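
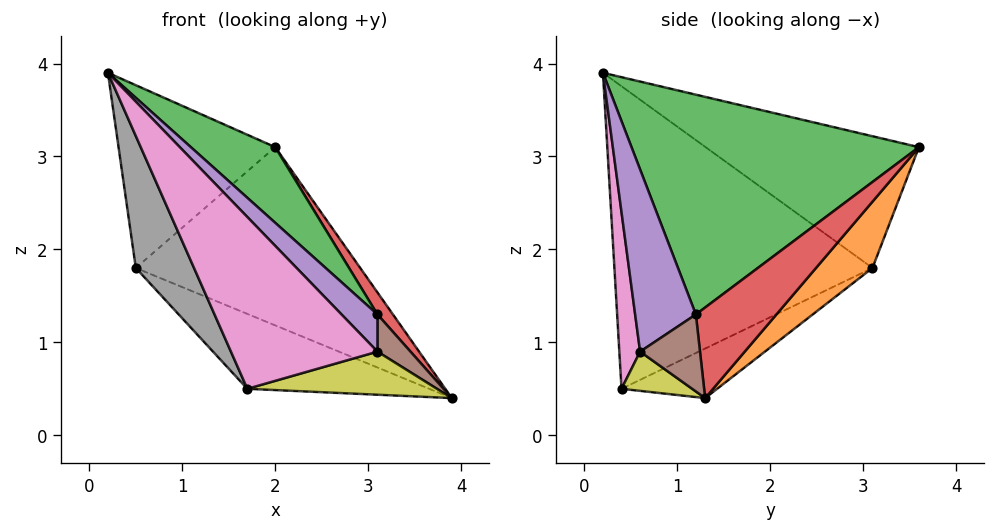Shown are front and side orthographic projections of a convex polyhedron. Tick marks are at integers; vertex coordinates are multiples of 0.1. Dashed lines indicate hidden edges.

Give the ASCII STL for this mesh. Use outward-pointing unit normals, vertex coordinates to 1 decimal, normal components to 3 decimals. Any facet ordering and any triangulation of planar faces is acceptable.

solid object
 facet normal -0.660 0.484 0.575
  outer loop
   vertex 0.5 3.1 1.8
   vertex 0.2 0.2 3.9
   vertex 2.0 3.6 3.1
  endloop
 endfacet
 facet normal 0.204 0.811 -0.548
  outer loop
   vertex 0.5 3.1 1.8
   vertex 2.0 3.6 3.1
   vertex 3.9 1.3 0.4
  endloop
 endfacet
 facet normal 0.692 -0.203 0.693
  outer loop
   vertex 3.1 1.2 1.3
   vertex 2.0 3.6 3.1
   vertex 0.2 0.2 3.9
  endloop
 endfacet
 facet normal 0.748 -0.144 0.648
  outer loop
   vertex 3.1 1.2 1.3
   vertex 3.9 1.3 0.4
   vertex 2.0 3.6 3.1
  endloop
 endfacet
 facet normal 0.684 -0.405 0.607
  outer loop
   vertex 3.1 1.2 1.3
   vertex 0.2 0.2 3.9
   vertex 3.1 0.6 0.9
  endloop
 endfacet
 facet normal 0.709 -0.391 0.587
  outer loop
   vertex 3.1 1.2 1.3
   vertex 3.1 0.6 0.9
   vertex 3.9 1.3 0.4
  endloop
 endfacet
 facet normal 0.140 -0.990 0.004
  outer loop
   vertex 1.7 0.4 0.5
   vertex 3.1 0.6 0.9
   vertex 0.2 0.2 3.9
  endloop
 endfacet
 facet normal -0.892 -0.201 -0.405
  outer loop
   vertex 1.7 0.4 0.5
   vertex 0.2 0.2 3.9
   vertex 0.5 3.1 1.8
  endloop
 endfacet
 facet normal 0.279 -0.748 -0.602
  outer loop
   vertex 1.7 0.4 0.5
   vertex 3.9 1.3 0.4
   vertex 3.1 0.6 0.9
  endloop
 endfacet
 facet normal -0.188 0.357 -0.915
  outer loop
   vertex 1.7 0.4 0.5
   vertex 0.5 3.1 1.8
   vertex 3.9 1.3 0.4
  endloop
 endfacet
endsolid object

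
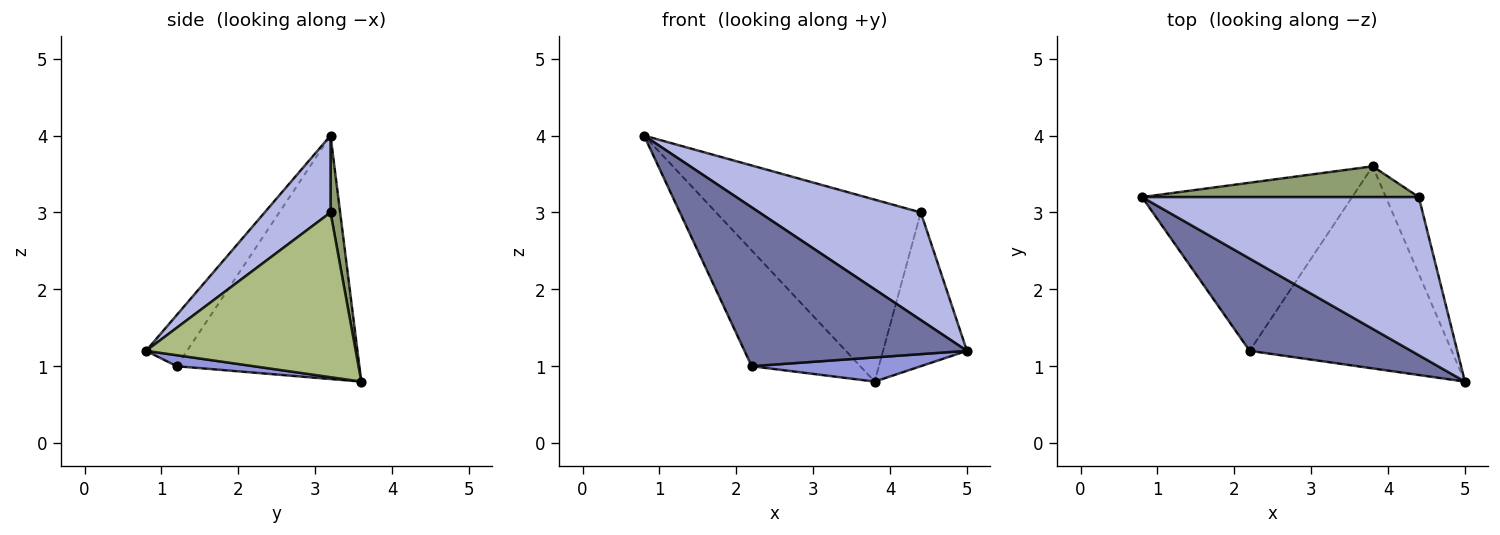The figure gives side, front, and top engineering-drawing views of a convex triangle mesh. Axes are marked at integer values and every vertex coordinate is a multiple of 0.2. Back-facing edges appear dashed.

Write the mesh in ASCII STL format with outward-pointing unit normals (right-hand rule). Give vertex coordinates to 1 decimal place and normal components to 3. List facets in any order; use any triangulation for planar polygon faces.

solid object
 facet normal -0.157 -0.854 0.496
  outer loop
   vertex 2.2 1.2 1.0
   vertex 5.0 0.8 1.2
   vertex 0.8 3.2 4.0
  endloop
 endfacet
 facet normal -0.690 0.411 -0.596
  outer loop
   vertex 2.2 1.2 1.0
   vertex 0.8 3.2 4.0
   vertex 3.8 3.6 0.8
  endloop
 endfacet
 facet normal 0.054 -0.119 -0.991
  outer loop
   vertex 2.2 1.2 1.0
   vertex 3.8 3.6 0.8
   vertex 5.0 0.8 1.2
  endloop
 endfacet
 facet normal 0.224 -0.548 0.806
  outer loop
   vertex 4.4 3.2 3.0
   vertex 0.8 3.2 4.0
   vertex 5.0 0.8 1.2
  endloop
 endfacet
 facet normal 0.046 0.985 0.166
  outer loop
   vertex 4.4 3.2 3.0
   vertex 3.8 3.6 0.8
   vertex 0.8 3.2 4.0
  endloop
 endfacet
 facet normal 0.913 0.365 -0.183
  outer loop
   vertex 4.4 3.2 3.0
   vertex 5.0 0.8 1.2
   vertex 3.8 3.6 0.8
  endloop
 endfacet
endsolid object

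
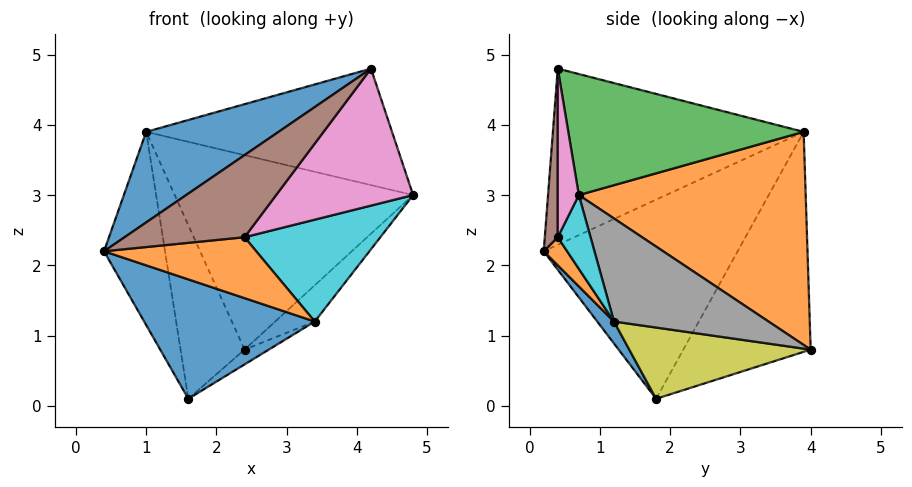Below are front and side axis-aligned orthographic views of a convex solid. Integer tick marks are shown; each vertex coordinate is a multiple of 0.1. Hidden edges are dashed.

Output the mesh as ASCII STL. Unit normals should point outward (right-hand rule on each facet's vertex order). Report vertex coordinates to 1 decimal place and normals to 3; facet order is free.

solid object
 facet normal -0.532 -0.281 0.799
  outer loop
   vertex 1.0 3.9 3.9
   vertex 0.4 0.2 2.2
   vertex 4.2 0.4 4.8
  endloop
 endfacet
 facet normal 0.654 0.687 0.317
  outer loop
   vertex 1.0 3.9 3.9
   vertex 4.8 0.7 3.0
   vertex 2.4 4.0 0.8
  endloop
 endfacet
 facet normal 0.652 0.682 0.331
  outer loop
   vertex 1.0 3.9 3.9
   vertex 4.2 0.4 4.8
   vertex 4.8 0.7 3.0
  endloop
 endfacet
 facet normal -0.909 0.286 -0.302
  outer loop
   vertex 1.6 1.8 0.1
   vertex 0.4 0.2 2.2
   vertex 1.0 3.9 3.9
  endloop
 endfacet
 facet normal -0.833 0.418 -0.363
  outer loop
   vertex 1.6 1.8 0.1
   vertex 1.0 3.9 3.9
   vertex 2.4 4.0 0.8
  endloop
 endfacet
 facet normal 0.107 -0.991 -0.080
  outer loop
   vertex 2.4 0.4 2.4
   vertex 4.2 0.4 4.8
   vertex 0.4 0.2 2.2
  endloop
 endfacet
 facet normal 0.151 -0.982 -0.113
  outer loop
   vertex 2.4 0.4 2.4
   vertex 4.8 0.7 3.0
   vertex 4.2 0.4 4.8
  endloop
 endfacet
 facet normal 0.799 0.205 -0.565
  outer loop
   vertex 3.4 1.2 1.2
   vertex 2.4 4.0 0.8
   vertex 4.8 0.7 3.0
  endloop
 endfacet
 facet normal 0.537 0.072 -0.840
  outer loop
   vertex 3.4 1.2 1.2
   vertex 1.6 1.8 0.1
   vertex 2.4 4.0 0.8
  endloop
 endfacet
 facet normal 0.214 -0.886 -0.412
  outer loop
   vertex 3.4 1.2 1.2
   vertex 4.8 0.7 3.0
   vertex 2.4 0.4 2.4
  endloop
 endfacet
 facet normal 0.080 -0.814 -0.575
  outer loop
   vertex 3.4 1.2 1.2
   vertex 0.4 0.2 2.2
   vertex 1.6 1.8 0.1
  endloop
 endfacet
 facet normal 0.134 -0.873 -0.470
  outer loop
   vertex 3.4 1.2 1.2
   vertex 2.4 0.4 2.4
   vertex 0.4 0.2 2.2
  endloop
 endfacet
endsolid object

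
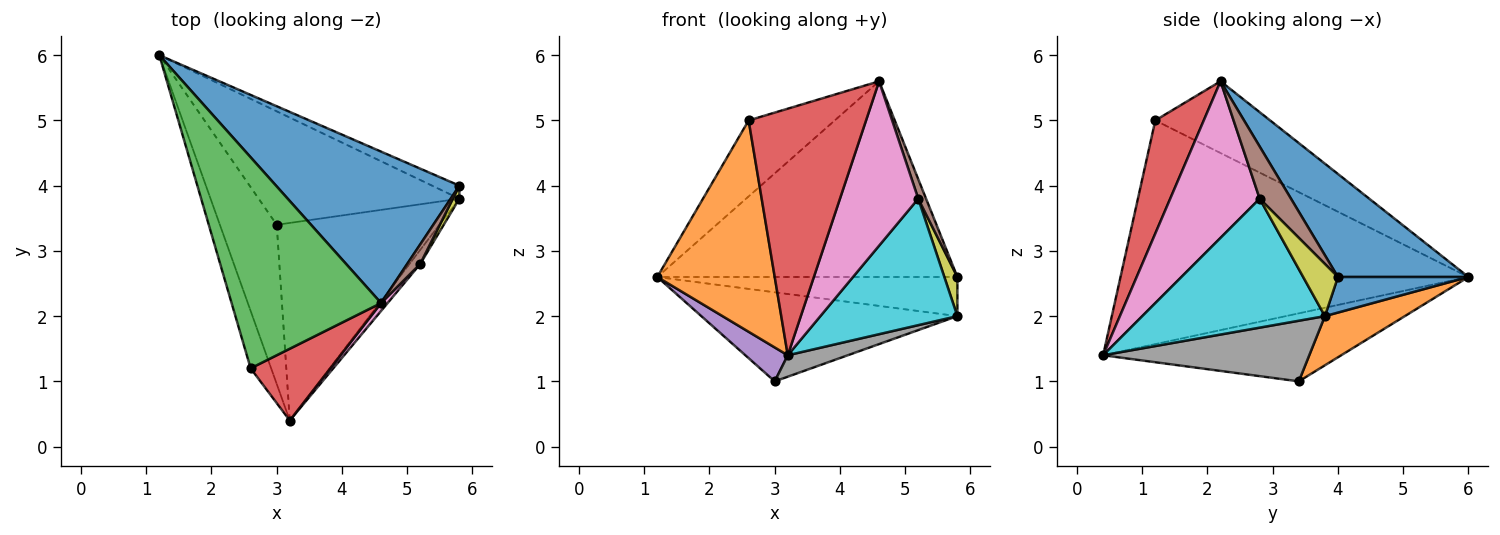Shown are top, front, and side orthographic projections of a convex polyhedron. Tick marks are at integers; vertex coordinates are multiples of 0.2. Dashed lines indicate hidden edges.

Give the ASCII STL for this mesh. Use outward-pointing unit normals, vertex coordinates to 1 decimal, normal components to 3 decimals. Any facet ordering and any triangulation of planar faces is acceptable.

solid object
 facet normal 0.325 0.748 0.579
  outer loop
   vertex 4.6 2.2 5.6
   vertex 5.8 4.0 2.6
   vertex 1.2 6.0 2.6
  endloop
 endfacet
 facet normal -0.944 -0.319 -0.087
  outer loop
   vertex 2.6 1.2 5.0
   vertex 1.2 6.0 2.6
   vertex 3.2 0.4 1.4
  endloop
 endfacet
 facet normal -0.412 0.309 0.857
  outer loop
   vertex 2.6 1.2 5.0
   vertex 4.6 2.2 5.6
   vertex 1.2 6.0 2.6
  endloop
 endfacet
 facet normal 0.368 -0.893 0.260
  outer loop
   vertex 2.6 1.2 5.0
   vertex 3.2 0.4 1.4
   vertex 4.6 2.2 5.6
  endloop
 endfacet
 facet normal -0.760 -0.135 -0.635
  outer loop
   vertex 3.0 3.4 1.0
   vertex 3.2 0.4 1.4
   vertex 1.2 6.0 2.6
  endloop
 endfacet
 facet normal 0.943 -0.236 0.236
  outer loop
   vertex 5.2 2.8 3.8
   vertex 5.8 4.0 2.6
   vertex 4.6 2.2 5.6
  endloop
 endfacet
 facet normal 0.752 -0.658 0.031
  outer loop
   vertex 5.2 2.8 3.8
   vertex 4.6 2.2 5.6
   vertex 3.2 0.4 1.4
  endloop
 endfacet
 facet normal 0.347 -0.101 -0.932
  outer loop
   vertex 5.8 3.8 2.0
   vertex 3.2 0.4 1.4
   vertex 3.0 3.4 1.0
  endloop
 endfacet
 facet normal 0.930 -0.349 0.116
  outer loop
   vertex 5.8 3.8 2.0
   vertex 5.8 4.0 2.6
   vertex 5.2 2.8 3.8
  endloop
 endfacet
 facet normal 0.798 -0.599 -0.067
  outer loop
   vertex 5.8 3.8 2.0
   vertex 5.2 2.8 3.8
   vertex 3.2 0.4 1.4
  endloop
 endfacet
 facet normal 0.381 0.877 -0.292
  outer loop
   vertex 5.8 3.8 2.0
   vertex 1.2 6.0 2.6
   vertex 5.8 4.0 2.6
  endloop
 endfacet
 facet normal 0.189 0.606 -0.772
  outer loop
   vertex 5.8 3.8 2.0
   vertex 3.0 3.4 1.0
   vertex 1.2 6.0 2.6
  endloop
 endfacet
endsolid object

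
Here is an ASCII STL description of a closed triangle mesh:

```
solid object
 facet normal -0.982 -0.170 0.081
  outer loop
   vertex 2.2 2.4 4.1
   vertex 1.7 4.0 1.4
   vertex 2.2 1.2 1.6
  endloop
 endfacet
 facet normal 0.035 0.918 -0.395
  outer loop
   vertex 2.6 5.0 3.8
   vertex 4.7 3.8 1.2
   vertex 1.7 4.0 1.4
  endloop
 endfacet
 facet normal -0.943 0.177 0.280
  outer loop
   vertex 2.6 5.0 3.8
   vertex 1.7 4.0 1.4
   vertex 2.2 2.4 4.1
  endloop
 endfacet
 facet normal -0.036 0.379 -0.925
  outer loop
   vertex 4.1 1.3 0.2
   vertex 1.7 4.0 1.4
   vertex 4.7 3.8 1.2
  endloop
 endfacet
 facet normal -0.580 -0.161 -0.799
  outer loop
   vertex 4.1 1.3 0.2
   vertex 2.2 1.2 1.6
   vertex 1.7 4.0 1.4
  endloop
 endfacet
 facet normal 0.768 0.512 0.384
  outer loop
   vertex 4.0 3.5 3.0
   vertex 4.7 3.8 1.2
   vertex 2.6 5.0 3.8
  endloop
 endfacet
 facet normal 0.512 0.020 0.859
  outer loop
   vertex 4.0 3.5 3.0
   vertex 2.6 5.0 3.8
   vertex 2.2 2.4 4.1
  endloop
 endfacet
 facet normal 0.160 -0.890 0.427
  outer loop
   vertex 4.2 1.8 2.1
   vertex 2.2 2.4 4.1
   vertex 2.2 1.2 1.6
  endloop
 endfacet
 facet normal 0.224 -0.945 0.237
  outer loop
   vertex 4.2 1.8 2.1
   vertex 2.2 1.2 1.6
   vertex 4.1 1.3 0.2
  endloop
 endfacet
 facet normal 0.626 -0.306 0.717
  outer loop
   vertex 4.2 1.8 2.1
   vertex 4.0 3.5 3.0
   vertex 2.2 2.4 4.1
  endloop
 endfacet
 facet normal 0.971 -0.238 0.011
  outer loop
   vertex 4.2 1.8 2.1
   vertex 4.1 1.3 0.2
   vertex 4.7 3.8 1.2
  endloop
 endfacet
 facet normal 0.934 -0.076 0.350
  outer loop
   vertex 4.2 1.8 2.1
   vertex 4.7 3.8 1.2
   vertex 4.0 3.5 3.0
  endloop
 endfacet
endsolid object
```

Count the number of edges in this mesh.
18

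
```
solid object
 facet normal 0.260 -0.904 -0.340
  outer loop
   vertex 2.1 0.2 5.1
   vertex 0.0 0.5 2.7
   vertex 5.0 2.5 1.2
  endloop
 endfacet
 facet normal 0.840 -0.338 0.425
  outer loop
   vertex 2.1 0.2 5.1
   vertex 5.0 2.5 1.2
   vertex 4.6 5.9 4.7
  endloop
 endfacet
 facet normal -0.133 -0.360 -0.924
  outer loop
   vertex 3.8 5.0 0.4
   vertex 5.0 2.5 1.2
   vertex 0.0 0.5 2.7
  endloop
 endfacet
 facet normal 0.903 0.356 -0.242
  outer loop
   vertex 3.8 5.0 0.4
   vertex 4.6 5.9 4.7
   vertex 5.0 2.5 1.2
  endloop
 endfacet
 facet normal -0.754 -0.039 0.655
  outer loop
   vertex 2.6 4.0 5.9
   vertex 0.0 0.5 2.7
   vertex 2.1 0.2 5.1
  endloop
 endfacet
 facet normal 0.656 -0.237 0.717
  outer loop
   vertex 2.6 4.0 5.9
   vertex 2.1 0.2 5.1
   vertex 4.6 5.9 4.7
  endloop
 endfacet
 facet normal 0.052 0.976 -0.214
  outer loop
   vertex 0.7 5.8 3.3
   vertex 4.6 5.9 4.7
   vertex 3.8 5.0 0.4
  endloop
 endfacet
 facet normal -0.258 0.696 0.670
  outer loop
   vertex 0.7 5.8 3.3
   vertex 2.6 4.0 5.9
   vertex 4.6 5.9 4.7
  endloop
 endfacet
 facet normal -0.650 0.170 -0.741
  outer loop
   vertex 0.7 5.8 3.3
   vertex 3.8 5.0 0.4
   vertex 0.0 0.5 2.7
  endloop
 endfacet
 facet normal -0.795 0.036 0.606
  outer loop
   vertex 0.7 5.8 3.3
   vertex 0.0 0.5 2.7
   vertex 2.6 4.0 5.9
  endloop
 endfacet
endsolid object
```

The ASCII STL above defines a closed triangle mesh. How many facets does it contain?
10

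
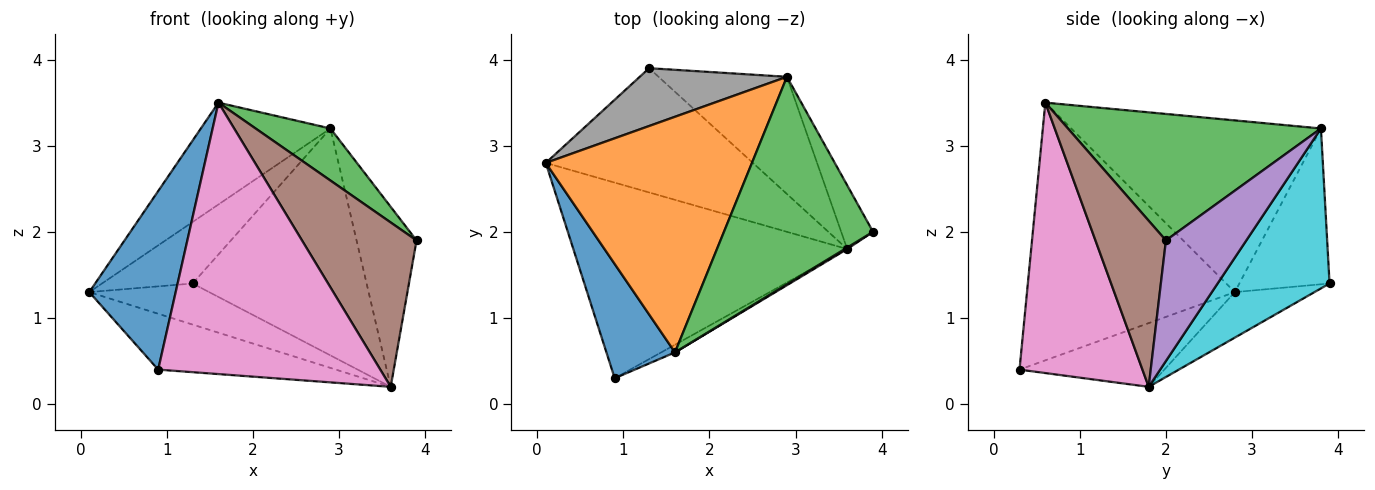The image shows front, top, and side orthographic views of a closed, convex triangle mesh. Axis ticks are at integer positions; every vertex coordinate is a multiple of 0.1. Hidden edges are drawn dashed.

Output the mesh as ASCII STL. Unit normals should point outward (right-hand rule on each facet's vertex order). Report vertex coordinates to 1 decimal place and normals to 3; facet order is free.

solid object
 facet normal -0.897 -0.373 0.239
  outer loop
   vertex 1.6 0.6 3.5
   vertex 0.1 2.8 1.3
   vertex 0.9 0.3 0.4
  endloop
 endfacet
 facet normal -0.607 0.315 0.729
  outer loop
   vertex 2.9 3.8 3.2
   vertex 0.1 2.8 1.3
   vertex 1.6 0.6 3.5
  endloop
 endfacet
 facet normal 0.635 -0.188 0.749
  outer loop
   vertex 2.9 3.8 3.2
   vertex 1.6 0.6 3.5
   vertex 3.9 2.0 1.9
  endloop
 endfacet
 facet normal -0.218 0.268 -0.938
  outer loop
   vertex 3.6 1.8 0.2
   vertex 0.9 0.3 0.4
   vertex 0.1 2.8 1.3
  endloop
 endfacet
 facet normal 0.784 0.585 -0.207
  outer loop
   vertex 3.6 1.8 0.2
   vertex 2.9 3.8 3.2
   vertex 3.9 2.0 1.9
  endloop
 endfacet
 facet normal 0.524 -0.852 0.008
  outer loop
   vertex 3.6 1.8 0.2
   vertex 3.9 2.0 1.9
   vertex 1.6 0.6 3.5
  endloop
 endfacet
 facet normal 0.484 -0.875 -0.025
  outer loop
   vertex 3.6 1.8 0.2
   vertex 1.6 0.6 3.5
   vertex 0.9 0.3 0.4
  endloop
 endfacet
 facet normal -0.587 0.590 0.555
  outer loop
   vertex 1.3 3.9 1.4
   vertex 0.1 2.8 1.3
   vertex 2.9 3.8 3.2
  endloop
 endfacet
 facet normal -0.204 0.307 -0.929
  outer loop
   vertex 1.3 3.9 1.4
   vertex 3.6 1.8 0.2
   vertex 0.1 2.8 1.3
  endloop
 endfacet
 facet normal 0.496 0.771 -0.398
  outer loop
   vertex 1.3 3.9 1.4
   vertex 2.9 3.8 3.2
   vertex 3.6 1.8 0.2
  endloop
 endfacet
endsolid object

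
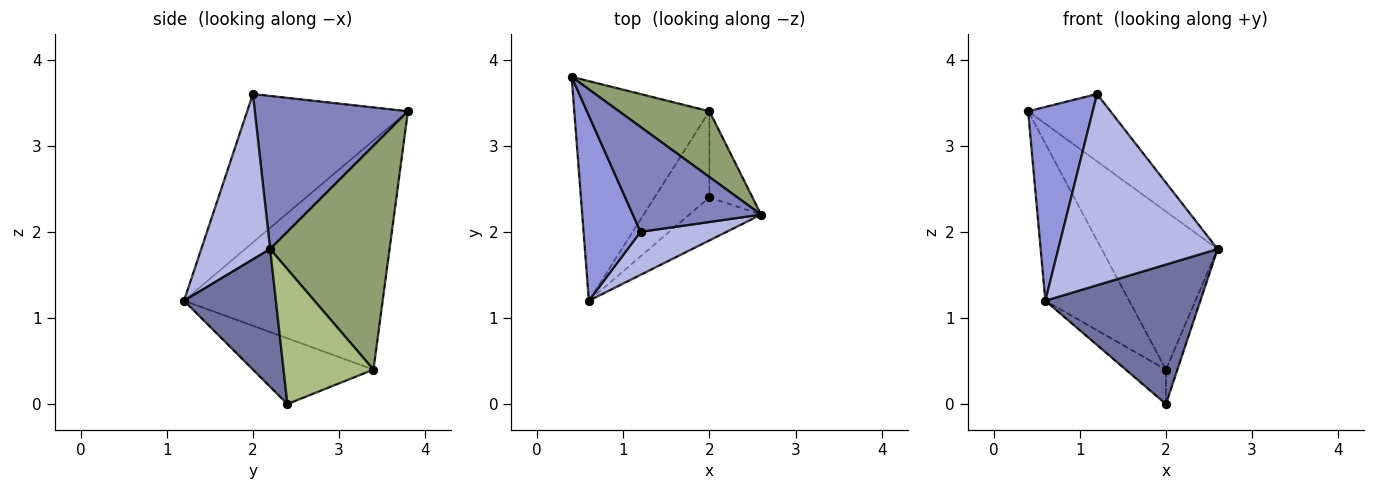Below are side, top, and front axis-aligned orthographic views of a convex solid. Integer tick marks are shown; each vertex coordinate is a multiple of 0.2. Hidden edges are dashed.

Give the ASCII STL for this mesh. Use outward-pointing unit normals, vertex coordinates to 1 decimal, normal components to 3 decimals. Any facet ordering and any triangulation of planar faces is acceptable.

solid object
 facet normal 0.493 -0.831 -0.257
  outer loop
   vertex 2.0 2.4 0.0
   vertex 2.6 2.2 1.8
   vertex 0.6 1.2 1.2
  endloop
 endfacet
 facet normal 0.709 0.381 0.594
  outer loop
   vertex 1.2 2.0 3.6
   vertex 2.6 2.2 1.8
   vertex 0.4 3.8 3.4
  endloop
 endfacet
 facet normal -0.874 -0.351 0.336
  outer loop
   vertex 1.2 2.0 3.6
   vertex 0.4 3.8 3.4
   vertex 0.6 1.2 1.2
  endloop
 endfacet
 facet normal 0.389 -0.899 0.202
  outer loop
   vertex 1.2 2.0 3.6
   vertex 0.6 1.2 1.2
   vertex 2.6 2.2 1.8
  endloop
 endfacet
 facet normal 0.689 0.669 0.278
  outer loop
   vertex 2.0 3.4 0.4
   vertex 0.4 3.8 3.4
   vertex 2.6 2.2 1.8
  endloop
 endfacet
 facet normal 0.946 0.121 -0.302
  outer loop
   vertex 2.0 3.4 0.4
   vertex 2.6 2.2 1.8
   vertex 2.0 2.4 0.0
  endloop
 endfacet
 facet normal -0.810 0.342 -0.477
  outer loop
   vertex 2.0 3.4 0.4
   vertex 0.6 1.2 1.2
   vertex 0.4 3.8 3.4
  endloop
 endfacet
 facet normal -0.744 0.248 -0.620
  outer loop
   vertex 2.0 3.4 0.4
   vertex 2.0 2.4 0.0
   vertex 0.6 1.2 1.2
  endloop
 endfacet
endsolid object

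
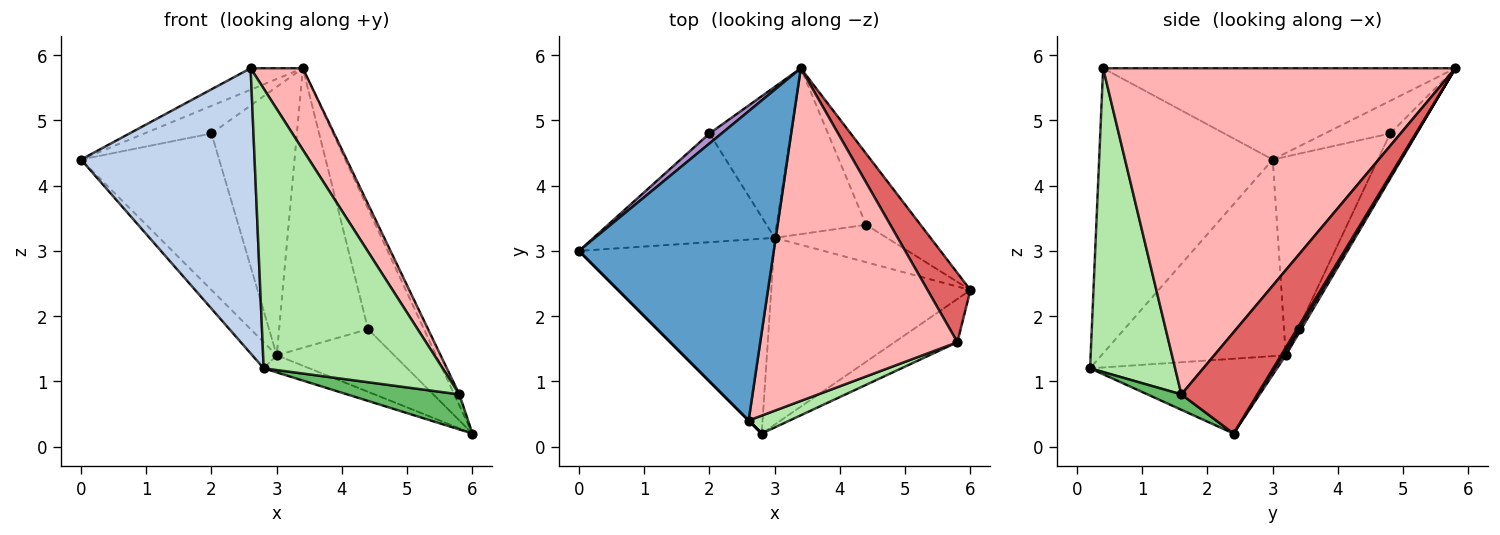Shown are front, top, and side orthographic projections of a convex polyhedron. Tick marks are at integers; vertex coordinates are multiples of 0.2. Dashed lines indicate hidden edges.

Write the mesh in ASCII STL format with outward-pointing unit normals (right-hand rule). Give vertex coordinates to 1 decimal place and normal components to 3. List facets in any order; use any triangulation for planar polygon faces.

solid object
 facet normal -0.424 0.063 0.904
  outer loop
   vertex 2.6 0.4 5.8
   vertex 3.4 5.8 5.8
   vertex 0.0 3.0 4.4
  endloop
 endfacet
 facet normal -0.707 -0.707 0.000
  outer loop
   vertex 2.6 0.4 5.8
   vertex 0.0 3.0 4.4
   vertex 2.8 0.2 1.2
  endloop
 endfacet
 facet normal -0.707 0.094 -0.701
  outer loop
   vertex 3.0 3.2 1.4
   vertex 2.8 0.2 1.2
   vertex 0.0 3.0 4.4
  endloop
 endfacet
 facet normal -0.350 0.086 -0.933
  outer loop
   vertex 3.0 3.2 1.4
   vertex 6.0 2.4 0.2
   vertex 2.8 0.2 1.2
  endloop
 endfacet
 facet normal 0.187 -0.619 -0.763
  outer loop
   vertex 5.8 1.6 0.8
   vertex 2.8 0.2 1.2
   vertex 6.0 2.4 0.2
  endloop
 endfacet
 facet normal 0.428 -0.902 0.058
  outer loop
   vertex 5.8 1.6 0.8
   vertex 2.6 0.4 5.8
   vertex 2.8 0.2 1.2
  endloop
 endfacet
 facet normal 0.919 0.062 0.389
  outer loop
   vertex 5.8 1.6 0.8
   vertex 6.0 2.4 0.2
   vertex 3.4 5.8 5.8
  endloop
 endfacet
 facet normal 0.849 -0.126 0.513
  outer loop
   vertex 5.8 1.6 0.8
   vertex 3.4 5.8 5.8
   vertex 2.6 0.4 5.8
  endloop
 endfacet
 facet normal -0.675 0.694 0.251
  outer loop
   vertex 2.0 4.8 4.8
   vertex 0.0 3.0 4.4
   vertex 3.4 5.8 5.8
  endloop
 endfacet
 facet normal -0.530 0.696 -0.484
  outer loop
   vertex 2.0 4.8 4.8
   vertex 3.0 3.2 1.4
   vertex 0.0 3.0 4.4
  endloop
 endfacet
 facet normal -0.263 0.841 -0.473
  outer loop
   vertex 2.0 4.8 4.8
   vertex 3.4 5.8 5.8
   vertex 3.0 3.2 1.4
  endloop
 endfacet
 facet normal 0.029 0.860 -0.509
  outer loop
   vertex 4.4 3.4 1.8
   vertex 3.4 5.8 5.8
   vertex 6.0 2.4 0.2
  endloop
 endfacet
 facet normal 0.024 0.858 -0.513
  outer loop
   vertex 4.4 3.4 1.8
   vertex 6.0 2.4 0.2
   vertex 3.0 3.2 1.4
  endloop
 endfacet
 facet normal 0.023 0.860 -0.510
  outer loop
   vertex 4.4 3.4 1.8
   vertex 3.0 3.2 1.4
   vertex 3.4 5.8 5.8
  endloop
 endfacet
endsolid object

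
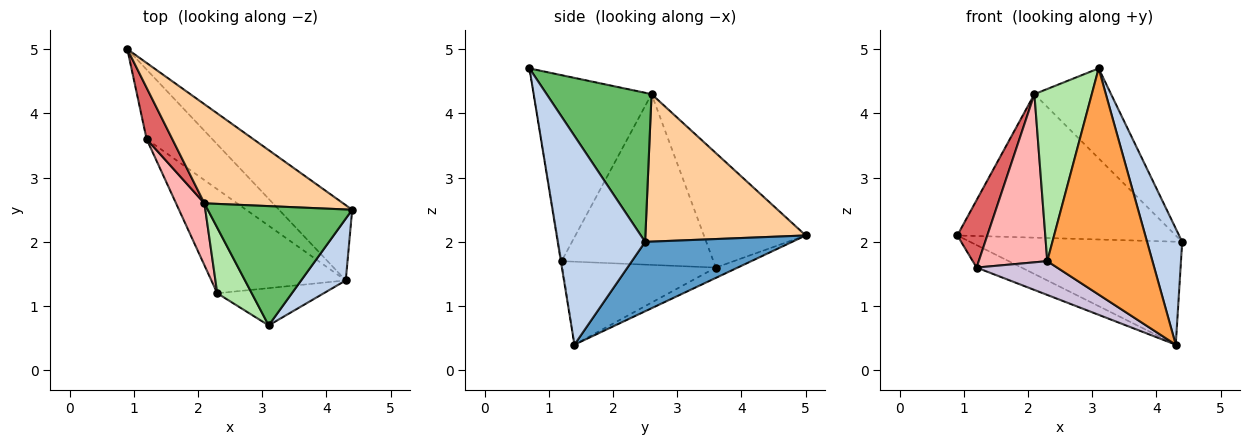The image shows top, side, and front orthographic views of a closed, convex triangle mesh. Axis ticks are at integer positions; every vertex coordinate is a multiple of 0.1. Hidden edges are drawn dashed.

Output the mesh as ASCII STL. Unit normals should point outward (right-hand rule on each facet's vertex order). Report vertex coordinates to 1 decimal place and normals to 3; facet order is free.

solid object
 facet normal 0.488 0.704 -0.515
  outer loop
   vertex 4.3 1.4 0.4
   vertex 0.9 5.0 2.1
   vertex 4.4 2.5 2.0
  endloop
 endfacet
 facet normal 0.910 -0.366 0.194
  outer loop
   vertex 4.3 1.4 0.4
   vertex 4.4 2.5 2.0
   vertex 3.1 0.7 4.7
  endloop
 endfacet
 facet normal -0.007 -0.987 -0.163
  outer loop
   vertex 2.3 1.2 1.7
   vertex 4.3 1.4 0.4
   vertex 3.1 0.7 4.7
  endloop
 endfacet
 facet normal 0.517 0.704 0.486
  outer loop
   vertex 2.1 2.6 4.3
   vertex 4.4 2.5 2.0
   vertex 0.9 5.0 2.1
  endloop
 endfacet
 facet normal 0.636 0.465 0.616
  outer loop
   vertex 2.1 2.6 4.3
   vertex 3.1 0.7 4.7
   vertex 4.4 2.5 2.0
  endloop
 endfacet
 facet normal -0.887 -0.432 0.164
  outer loop
   vertex 2.1 2.6 4.3
   vertex 2.3 1.2 1.7
   vertex 3.1 0.7 4.7
  endloop
 endfacet
 facet normal -0.938 -0.276 0.210
  outer loop
   vertex 1.2 3.6 1.6
   vertex 2.1 2.6 4.3
   vertex 0.9 5.0 2.1
  endloop
 endfacet
 facet normal -0.901 -0.407 0.150
  outer loop
   vertex 1.2 3.6 1.6
   vertex 2.3 1.2 1.7
   vertex 2.1 2.6 4.3
  endloop
 endfacet
 facet normal -0.148 0.304 -0.941
  outer loop
   vertex 1.2 3.6 1.6
   vertex 0.9 5.0 2.1
   vertex 4.3 1.4 0.4
  endloop
 endfacet
 facet normal -0.506 -0.266 -0.820
  outer loop
   vertex 1.2 3.6 1.6
   vertex 4.3 1.4 0.4
   vertex 2.3 1.2 1.7
  endloop
 endfacet
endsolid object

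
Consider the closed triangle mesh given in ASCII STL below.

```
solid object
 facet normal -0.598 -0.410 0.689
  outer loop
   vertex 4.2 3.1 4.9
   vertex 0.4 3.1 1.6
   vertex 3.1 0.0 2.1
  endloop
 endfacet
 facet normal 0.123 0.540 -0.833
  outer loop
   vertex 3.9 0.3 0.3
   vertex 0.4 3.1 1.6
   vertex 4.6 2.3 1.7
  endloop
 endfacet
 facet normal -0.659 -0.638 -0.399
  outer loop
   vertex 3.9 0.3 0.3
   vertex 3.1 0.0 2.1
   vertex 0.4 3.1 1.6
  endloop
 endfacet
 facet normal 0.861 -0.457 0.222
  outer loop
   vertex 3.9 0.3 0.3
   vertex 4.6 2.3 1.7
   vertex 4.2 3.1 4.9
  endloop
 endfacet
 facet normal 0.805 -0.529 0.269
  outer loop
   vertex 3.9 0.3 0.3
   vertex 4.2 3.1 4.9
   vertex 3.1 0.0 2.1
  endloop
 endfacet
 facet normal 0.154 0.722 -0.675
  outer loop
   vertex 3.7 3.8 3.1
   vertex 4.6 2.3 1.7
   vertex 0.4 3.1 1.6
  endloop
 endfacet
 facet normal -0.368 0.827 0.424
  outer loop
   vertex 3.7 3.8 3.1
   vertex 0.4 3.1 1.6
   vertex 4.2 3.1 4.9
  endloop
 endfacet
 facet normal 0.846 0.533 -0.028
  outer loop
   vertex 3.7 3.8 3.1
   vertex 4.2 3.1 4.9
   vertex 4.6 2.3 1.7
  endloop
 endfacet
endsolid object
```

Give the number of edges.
12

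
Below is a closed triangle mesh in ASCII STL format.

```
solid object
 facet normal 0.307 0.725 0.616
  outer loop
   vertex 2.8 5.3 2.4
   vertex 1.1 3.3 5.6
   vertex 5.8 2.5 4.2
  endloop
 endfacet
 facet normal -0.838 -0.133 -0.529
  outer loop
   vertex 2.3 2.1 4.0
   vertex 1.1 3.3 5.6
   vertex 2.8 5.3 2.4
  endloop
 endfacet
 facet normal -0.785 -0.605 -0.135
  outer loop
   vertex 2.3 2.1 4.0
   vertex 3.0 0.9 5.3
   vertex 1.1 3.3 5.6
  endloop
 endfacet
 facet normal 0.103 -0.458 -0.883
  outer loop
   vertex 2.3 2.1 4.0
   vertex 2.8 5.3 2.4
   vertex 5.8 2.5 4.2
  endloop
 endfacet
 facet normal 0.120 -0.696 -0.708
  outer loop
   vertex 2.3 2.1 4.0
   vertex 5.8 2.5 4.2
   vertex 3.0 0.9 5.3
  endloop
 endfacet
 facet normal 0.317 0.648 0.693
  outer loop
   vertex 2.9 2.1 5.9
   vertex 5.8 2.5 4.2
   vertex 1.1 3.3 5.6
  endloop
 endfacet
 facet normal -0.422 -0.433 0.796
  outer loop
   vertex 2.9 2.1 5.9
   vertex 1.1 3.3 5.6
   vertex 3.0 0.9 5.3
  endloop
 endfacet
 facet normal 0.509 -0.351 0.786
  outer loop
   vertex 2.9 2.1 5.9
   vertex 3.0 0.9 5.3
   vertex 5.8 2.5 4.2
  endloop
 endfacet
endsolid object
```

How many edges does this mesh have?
12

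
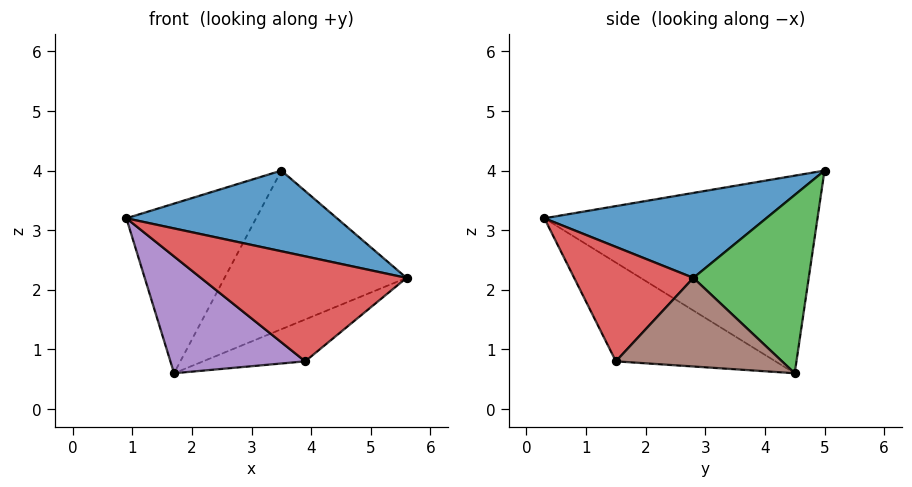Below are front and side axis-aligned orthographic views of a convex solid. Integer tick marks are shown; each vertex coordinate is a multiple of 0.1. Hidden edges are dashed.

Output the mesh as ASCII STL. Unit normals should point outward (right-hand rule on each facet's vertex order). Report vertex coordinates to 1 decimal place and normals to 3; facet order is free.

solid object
 facet normal 0.370 -0.351 0.860
  outer loop
   vertex 3.5 5.0 4.0
   vertex 0.9 0.3 3.2
   vertex 5.6 2.8 2.2
  endloop
 endfacet
 facet normal -0.834 0.396 0.383
  outer loop
   vertex 3.5 5.0 4.0
   vertex 1.7 4.5 0.6
   vertex 0.9 0.3 3.2
  endloop
 endfacet
 facet normal 0.496 0.782 -0.377
  outer loop
   vertex 3.5 5.0 4.0
   vertex 5.6 2.8 2.2
   vertex 1.7 4.5 0.6
  endloop
 endfacet
 facet normal 0.492 -0.849 0.191
  outer loop
   vertex 3.9 1.5 0.8
   vertex 5.6 2.8 2.2
   vertex 0.9 0.3 3.2
  endloop
 endfacet
 facet normal -0.471 -0.398 -0.787
  outer loop
   vertex 3.9 1.5 0.8
   vertex 0.9 0.3 3.2
   vertex 1.7 4.5 0.6
  endloop
 endfacet
 facet normal 0.468 0.288 -0.836
  outer loop
   vertex 3.9 1.5 0.8
   vertex 1.7 4.5 0.6
   vertex 5.6 2.8 2.2
  endloop
 endfacet
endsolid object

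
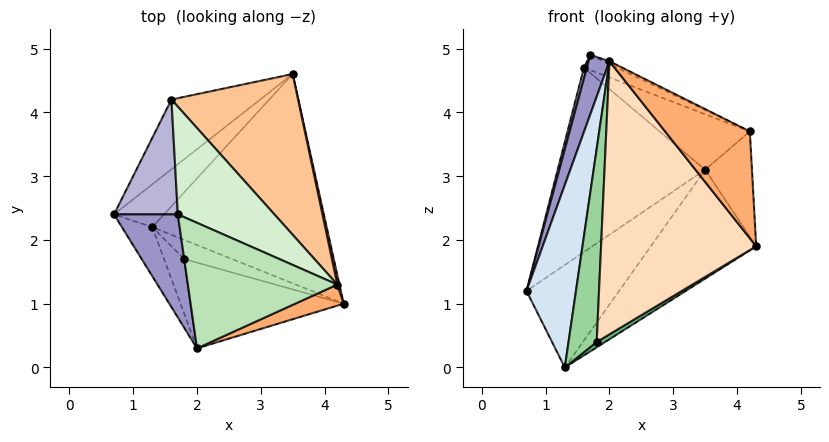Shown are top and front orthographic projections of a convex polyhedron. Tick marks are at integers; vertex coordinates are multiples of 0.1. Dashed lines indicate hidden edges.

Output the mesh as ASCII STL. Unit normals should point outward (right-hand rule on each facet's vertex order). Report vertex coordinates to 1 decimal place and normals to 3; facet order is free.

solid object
 facet normal -0.444 0.838 -0.317
  outer loop
   vertex 1.6 4.2 4.7
   vertex 3.5 4.6 3.1
   vertex 0.7 2.4 1.2
  endloop
 endfacet
 facet normal -0.420 0.837 -0.350
  outer loop
   vertex 1.3 2.2 0.0
   vertex 0.7 2.4 1.2
   vertex 3.5 4.6 3.1
  endloop
 endfacet
 facet normal 0.598 0.370 -0.711
  outer loop
   vertex 1.3 2.2 0.0
   vertex 3.5 4.6 3.1
   vertex 4.3 1.0 1.9
  endloop
 endfacet
 facet normal -0.644 -0.739 -0.199
  outer loop
   vertex 1.3 2.2 0.0
   vertex 2.0 0.3 4.8
   vertex 0.7 2.4 1.2
  endloop
 endfacet
 facet normal 0.977 0.211 0.019
  outer loop
   vertex 4.2 1.3 3.7
   vertex 4.3 1.0 1.9
   vertex 3.5 4.6 3.1
  endloop
 endfacet
 facet normal 0.477 -0.862 0.170
  outer loop
   vertex 4.2 1.3 3.7
   vertex 2.0 0.3 4.8
   vertex 4.3 1.0 1.9
  endloop
 endfacet
 facet normal 0.588 0.264 0.764
  outer loop
   vertex 4.2 1.3 3.7
   vertex 3.5 4.6 3.1
   vertex 1.6 4.2 4.7
  endloop
 endfacet
 facet normal -0.087 -0.950 -0.298
  outer loop
   vertex 1.8 1.7 0.4
   vertex 4.3 1.0 1.9
   vertex 2.0 0.3 4.8
  endloop
 endfacet
 facet normal 0.449 -0.239 -0.861
  outer loop
   vertex 1.8 1.7 0.4
   vertex 1.3 2.2 0.0
   vertex 4.3 1.0 1.9
  endloop
 endfacet
 facet normal -0.597 -0.772 -0.218
  outer loop
   vertex 1.8 1.7 0.4
   vertex 2.0 0.3 4.8
   vertex 1.3 2.2 0.0
  endloop
 endfacet
 facet normal 0.440 0.020 0.898
  outer loop
   vertex 1.7 2.4 4.9
   vertex 2.0 0.3 4.8
   vertex 4.2 1.3 3.7
  endloop
 endfacet
 facet normal 0.473 0.123 0.872
  outer loop
   vertex 1.7 2.4 4.9
   vertex 4.2 1.3 3.7
   vertex 1.6 4.2 4.7
  endloop
 endfacet
 facet normal -0.955 -0.149 0.258
  outer loop
   vertex 1.7 2.4 4.9
   vertex 0.7 2.4 1.2
   vertex 2.0 0.3 4.8
  endloop
 endfacet
 facet normal -0.965 -0.025 0.261
  outer loop
   vertex 1.7 2.4 4.9
   vertex 1.6 4.2 4.7
   vertex 0.7 2.4 1.2
  endloop
 endfacet
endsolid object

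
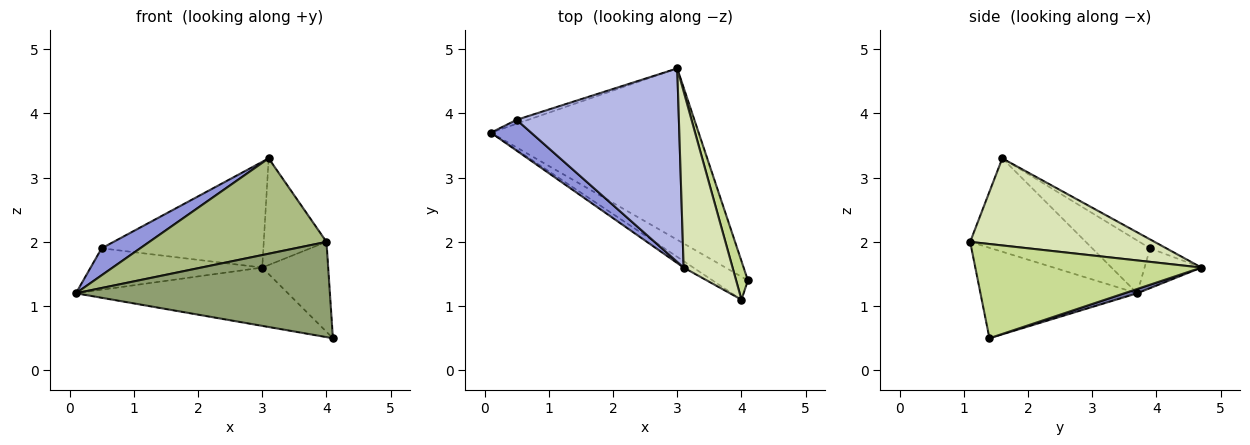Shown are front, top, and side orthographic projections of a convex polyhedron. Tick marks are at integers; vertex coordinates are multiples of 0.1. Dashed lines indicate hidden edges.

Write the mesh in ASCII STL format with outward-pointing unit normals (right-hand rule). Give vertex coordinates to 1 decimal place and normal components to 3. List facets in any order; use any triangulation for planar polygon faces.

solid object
 facet normal 0.020 0.322 -0.947
  outer loop
   vertex 3.0 4.7 1.6
   vertex 4.1 1.4 0.5
   vertex 0.1 3.7 1.2
  endloop
 endfacet
 facet normal -0.313 0.945 -0.091
  outer loop
   vertex 0.5 3.9 1.9
   vertex 3.0 4.7 1.6
   vertex 0.1 3.7 1.2
  endloop
 endfacet
 facet normal -0.703 -0.468 0.535
  outer loop
   vertex 0.5 3.9 1.9
   vertex 0.1 3.7 1.2
   vertex 3.1 1.6 3.3
  endloop
 endfacet
 facet normal -0.048 0.479 0.876
  outer loop
   vertex 0.5 3.9 1.9
   vertex 3.1 1.6 3.3
   vertex 3.0 4.7 1.6
  endloop
 endfacet
 facet normal -0.514 -0.834 -0.201
  outer loop
   vertex 4.0 1.1 2.0
   vertex 0.1 3.7 1.2
   vertex 4.1 1.4 0.5
  endloop
 endfacet
 facet normal -0.546 -0.836 -0.056
  outer loop
   vertex 4.0 1.1 2.0
   vertex 3.1 1.6 3.3
   vertex 0.1 3.7 1.2
  endloop
 endfacet
 facet normal 0.953 0.278 0.119
  outer loop
   vertex 4.0 1.1 2.0
   vertex 4.1 1.4 0.5
   vertex 3.0 4.7 1.6
  endloop
 endfacet
 facet normal 0.836 0.284 0.469
  outer loop
   vertex 4.0 1.1 2.0
   vertex 3.0 4.7 1.6
   vertex 3.1 1.6 3.3
  endloop
 endfacet
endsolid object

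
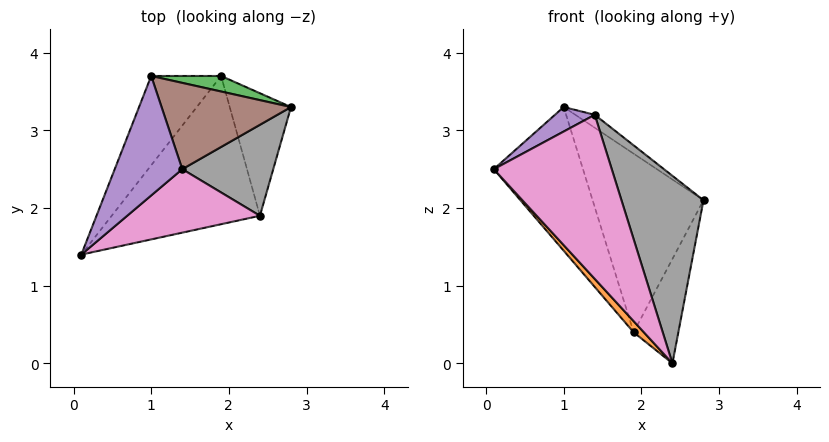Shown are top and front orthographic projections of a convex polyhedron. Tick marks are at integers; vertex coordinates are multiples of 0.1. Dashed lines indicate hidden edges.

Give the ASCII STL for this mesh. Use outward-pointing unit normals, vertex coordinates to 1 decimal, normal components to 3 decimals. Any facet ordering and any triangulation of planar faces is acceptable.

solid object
 facet normal -0.862 0.430 -0.268
  outer loop
   vertex 1.9 3.7 0.4
   vertex 0.1 1.4 2.5
   vertex 1.0 3.7 3.3
  endloop
 endfacet
 facet normal -0.730 -0.051 -0.682
  outer loop
   vertex 1.9 3.7 0.4
   vertex 2.4 1.9 0.0
   vertex 0.1 1.4 2.5
  endloop
 endfacet
 facet normal 0.269 0.960 0.083
  outer loop
   vertex 1.9 3.7 0.4
   vertex 1.0 3.7 3.3
   vertex 2.8 3.3 2.1
  endloop
 endfacet
 facet normal 0.865 0.325 -0.382
  outer loop
   vertex 1.9 3.7 0.4
   vertex 2.8 3.3 2.1
   vertex 2.4 1.9 0.0
  endloop
 endfacet
 facet normal -0.337 -0.189 0.922
  outer loop
   vertex 1.4 2.5 3.2
   vertex 1.0 3.7 3.3
   vertex 0.1 1.4 2.5
  endloop
 endfacet
 facet normal 0.569 0.122 0.813
  outer loop
   vertex 1.4 2.5 3.2
   vertex 2.8 3.3 2.1
   vertex 1.0 3.7 3.3
  endloop
 endfacet
 facet normal 0.511 -0.802 0.310
  outer loop
   vertex 1.4 2.5 3.2
   vertex 0.1 1.4 2.5
   vertex 2.4 1.9 0.0
  endloop
 endfacet
 facet normal 0.651 -0.683 0.331
  outer loop
   vertex 1.4 2.5 3.2
   vertex 2.4 1.9 0.0
   vertex 2.8 3.3 2.1
  endloop
 endfacet
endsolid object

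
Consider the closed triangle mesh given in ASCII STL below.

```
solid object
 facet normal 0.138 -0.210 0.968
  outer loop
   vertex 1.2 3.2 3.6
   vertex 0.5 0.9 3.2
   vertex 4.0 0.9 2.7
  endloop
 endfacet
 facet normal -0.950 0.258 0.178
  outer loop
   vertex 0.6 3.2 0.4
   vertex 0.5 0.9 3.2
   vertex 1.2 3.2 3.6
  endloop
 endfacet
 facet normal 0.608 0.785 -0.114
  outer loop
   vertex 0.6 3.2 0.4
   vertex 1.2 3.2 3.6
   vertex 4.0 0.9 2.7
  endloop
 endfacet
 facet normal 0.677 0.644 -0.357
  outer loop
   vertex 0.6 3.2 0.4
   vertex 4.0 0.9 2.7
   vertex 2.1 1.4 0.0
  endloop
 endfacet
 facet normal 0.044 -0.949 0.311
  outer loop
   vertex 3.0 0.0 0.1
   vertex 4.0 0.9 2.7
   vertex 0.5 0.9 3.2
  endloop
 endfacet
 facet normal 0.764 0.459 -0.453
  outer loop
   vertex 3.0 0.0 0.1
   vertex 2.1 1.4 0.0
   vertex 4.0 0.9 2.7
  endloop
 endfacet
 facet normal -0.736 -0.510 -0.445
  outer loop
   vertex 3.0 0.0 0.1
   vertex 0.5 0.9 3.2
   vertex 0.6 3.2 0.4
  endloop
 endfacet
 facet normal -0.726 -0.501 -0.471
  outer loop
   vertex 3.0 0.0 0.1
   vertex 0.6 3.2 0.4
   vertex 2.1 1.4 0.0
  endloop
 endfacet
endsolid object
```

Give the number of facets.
8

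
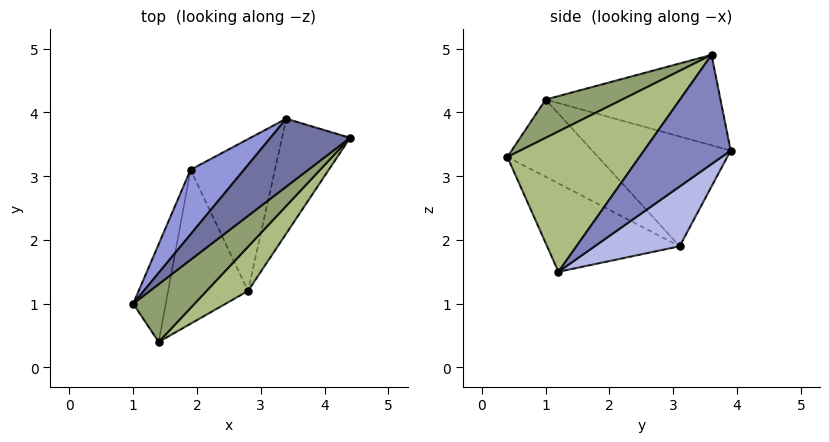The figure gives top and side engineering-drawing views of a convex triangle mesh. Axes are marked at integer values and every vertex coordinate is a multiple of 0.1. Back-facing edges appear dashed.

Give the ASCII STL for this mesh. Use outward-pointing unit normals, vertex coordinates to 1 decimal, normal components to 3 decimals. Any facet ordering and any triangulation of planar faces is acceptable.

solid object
 facet normal -0.585 0.626 0.515
  outer loop
   vertex 3.4 3.9 3.4
   vertex 1.0 1.0 4.2
   vertex 4.4 3.6 4.9
  endloop
 endfacet
 facet normal 0.835 0.181 -0.520
  outer loop
   vertex 3.4 3.9 3.4
   vertex 4.4 3.6 4.9
   vertex 2.8 1.2 1.5
  endloop
 endfacet
 facet normal -0.680 0.654 0.331
  outer loop
   vertex 1.9 3.1 1.9
   vertex 1.0 1.0 4.2
   vertex 3.4 3.9 3.4
  endloop
 endfacet
 facet normal 0.528 0.407 -0.745
  outer loop
   vertex 1.9 3.1 1.9
   vertex 3.4 3.9 3.4
   vertex 2.8 1.2 1.5
  endloop
 endfacet
 facet normal 0.389 -0.677 0.624
  outer loop
   vertex 1.4 0.4 3.3
   vertex 4.4 3.6 4.9
   vertex 1.0 1.0 4.2
  endloop
 endfacet
 facet normal 0.664 -0.721 0.196
  outer loop
   vertex 1.4 0.4 3.3
   vertex 2.8 1.2 1.5
   vertex 4.4 3.6 4.9
  endloop
 endfacet
 facet normal -0.921 -0.031 -0.389
  outer loop
   vertex 1.4 0.4 3.3
   vertex 1.0 1.0 4.2
   vertex 1.9 3.1 1.9
  endloop
 endfacet
 facet normal -0.726 -0.206 -0.656
  outer loop
   vertex 1.4 0.4 3.3
   vertex 1.9 3.1 1.9
   vertex 2.8 1.2 1.5
  endloop
 endfacet
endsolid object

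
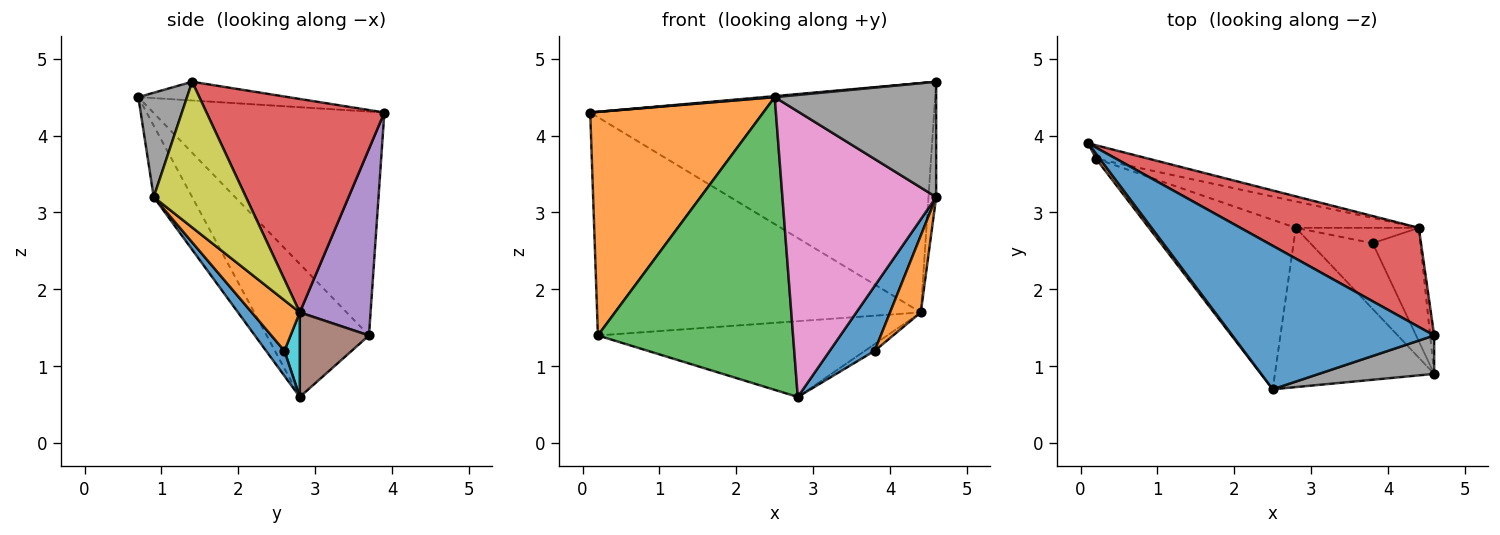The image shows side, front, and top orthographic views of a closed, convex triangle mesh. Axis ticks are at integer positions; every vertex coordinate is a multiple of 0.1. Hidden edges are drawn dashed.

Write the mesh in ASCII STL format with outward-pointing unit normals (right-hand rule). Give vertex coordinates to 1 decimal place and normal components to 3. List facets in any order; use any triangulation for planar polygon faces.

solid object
 facet normal -0.092 -0.007 0.996
  outer loop
   vertex 2.5 0.7 4.5
   vertex 4.6 1.4 4.7
   vertex 0.1 3.9 4.3
  endloop
 endfacet
 facet normal -0.800 -0.599 0.014
  outer loop
   vertex 0.2 3.7 1.4
   vertex 2.5 0.7 4.5
   vertex 0.1 3.9 4.3
  endloop
 endfacet
 facet normal -0.413 -0.788 -0.456
  outer loop
   vertex 0.2 3.7 1.4
   vertex 2.8 2.8 0.6
   vertex 2.5 0.7 4.5
  endloop
 endfacet
 facet normal 0.429 0.829 0.358
  outer loop
   vertex 4.4 2.8 1.7
   vertex 0.1 3.9 4.3
   vertex 4.6 1.4 4.7
  endloop
 endfacet
 facet normal 0.213 0.975 -0.060
  outer loop
   vertex 4.4 2.8 1.7
   vertex 0.2 3.7 1.4
   vertex 0.1 3.9 4.3
  endloop
 endfacet
 facet normal 0.220 0.921 -0.320
  outer loop
   vertex 4.4 2.8 1.7
   vertex 2.8 2.8 0.6
   vertex 0.2 3.7 1.4
  endloop
 endfacet
 facet normal -0.213 -0.853 -0.476
  outer loop
   vertex 4.6 0.9 3.2
   vertex 2.5 0.7 4.5
   vertex 2.8 2.8 0.6
  endloop
 endfacet
 facet normal 0.275 -0.912 0.304
  outer loop
   vertex 4.6 0.9 3.2
   vertex 4.6 1.4 4.7
   vertex 2.5 0.7 4.5
  endloop
 endfacet
 facet normal 0.996 0.083 -0.028
  outer loop
   vertex 4.6 0.9 3.2
   vertex 4.4 2.8 1.7
   vertex 4.6 1.4 4.7
  endloop
 endfacet
 facet normal 0.533 0.339 -0.775
  outer loop
   vertex 3.8 2.6 1.2
   vertex 2.8 2.8 0.6
   vertex 4.4 2.8 1.7
  endloop
 endfacet
 facet normal 0.275 -0.675 -0.684
  outer loop
   vertex 3.8 2.6 1.2
   vertex 4.6 0.9 3.2
   vertex 2.8 2.8 0.6
  endloop
 endfacet
 facet normal 0.659 -0.422 -0.622
  outer loop
   vertex 3.8 2.6 1.2
   vertex 4.4 2.8 1.7
   vertex 4.6 0.9 3.2
  endloop
 endfacet
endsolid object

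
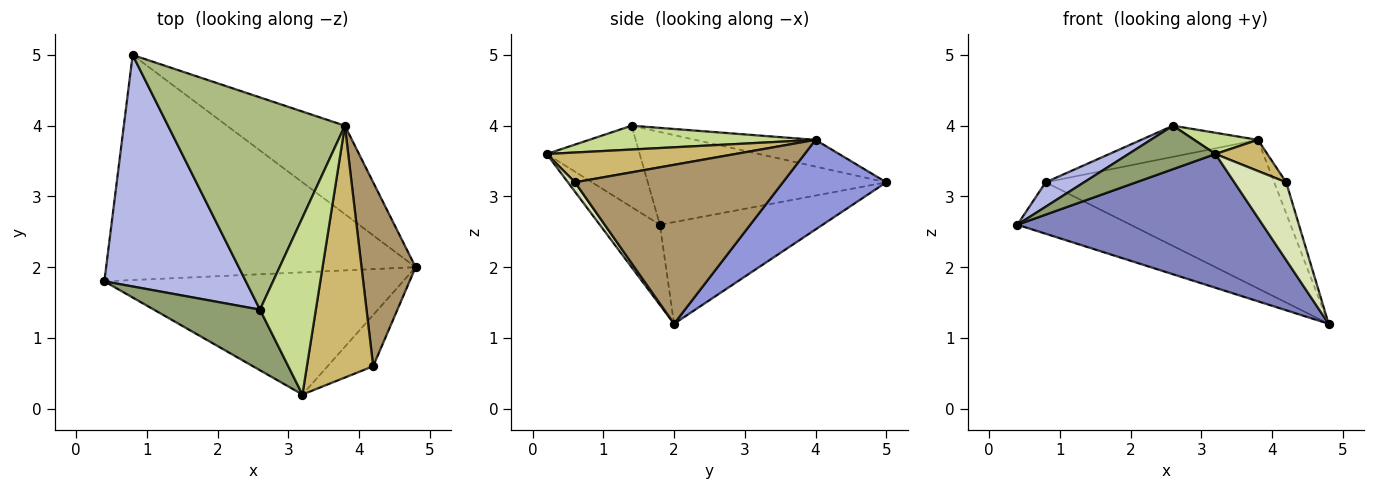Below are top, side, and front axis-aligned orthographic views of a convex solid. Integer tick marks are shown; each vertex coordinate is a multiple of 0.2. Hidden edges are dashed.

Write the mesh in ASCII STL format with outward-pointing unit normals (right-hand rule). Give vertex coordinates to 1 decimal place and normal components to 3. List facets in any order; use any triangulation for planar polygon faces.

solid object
 facet normal -0.305 0.212 -0.928
  outer loop
   vertex 0.8 5.0 3.2
   vertex 4.8 2.0 1.2
   vertex 0.4 1.8 2.6
  endloop
 endfacet
 facet normal -0.178 -0.727 -0.664
  outer loop
   vertex 3.2 0.2 3.6
   vertex 0.4 1.8 2.6
   vertex 4.8 2.0 1.2
  endloop
 endfacet
 facet normal 0.362 0.801 -0.477
  outer loop
   vertex 3.8 4.0 3.8
   vertex 4.8 2.0 1.2
   vertex 0.8 5.0 3.2
  endloop
 endfacet
 facet normal -0.546 -0.088 0.833
  outer loop
   vertex 2.6 1.4 4.0
   vertex 0.8 5.0 3.2
   vertex 0.4 1.8 2.6
  endloop
 endfacet
 facet normal -0.529 -0.494 0.690
  outer loop
   vertex 2.6 1.4 4.0
   vertex 0.4 1.8 2.6
   vertex 3.2 0.2 3.6
  endloop
 endfacet
 facet normal -0.148 0.144 0.979
  outer loop
   vertex 2.6 1.4 4.0
   vertex 3.8 4.0 3.8
   vertex 0.8 5.0 3.2
  endloop
 endfacet
 facet normal 0.390 -0.110 0.914
  outer loop
   vertex 2.6 1.4 4.0
   vertex 3.2 0.2 3.6
   vertex 3.8 4.0 3.8
  endloop
 endfacet
 facet normal 0.113 -0.830 -0.547
  outer loop
   vertex 4.2 0.6 3.2
   vertex 3.2 0.2 3.6
   vertex 4.8 2.0 1.2
  endloop
 endfacet
 facet normal 0.945 0.054 0.322
  outer loop
   vertex 4.2 0.6 3.2
   vertex 4.8 2.0 1.2
   vertex 3.8 4.0 3.8
  endloop
 endfacet
 facet normal 0.407 -0.112 0.906
  outer loop
   vertex 4.2 0.6 3.2
   vertex 3.8 4.0 3.8
   vertex 3.2 0.2 3.6
  endloop
 endfacet
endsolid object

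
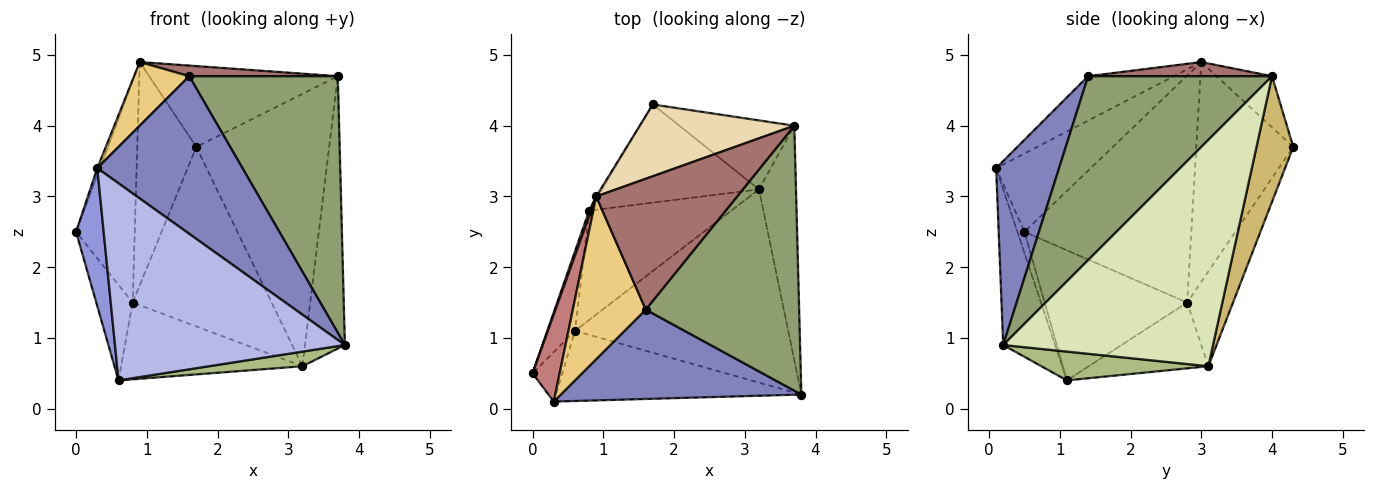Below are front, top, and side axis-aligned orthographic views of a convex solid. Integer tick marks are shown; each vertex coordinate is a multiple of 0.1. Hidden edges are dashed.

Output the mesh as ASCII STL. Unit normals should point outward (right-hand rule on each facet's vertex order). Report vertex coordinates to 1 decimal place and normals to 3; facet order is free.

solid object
 facet normal -0.949 0.242 -0.202
  outer loop
   vertex 0.8 2.8 1.5
   vertex 0.6 1.1 0.4
   vertex 0.0 0.5 2.5
  endloop
 endfacet
 facet normal 0.353 -0.814 0.461
  outer loop
   vertex 0.3 0.1 3.4
   vertex 3.8 0.2 0.9
   vertex 1.6 1.4 4.7
  endloop
 endfacet
 facet normal -0.235 -0.915 -0.328
  outer loop
   vertex 0.3 0.1 3.4
   vertex 0.0 0.5 2.5
   vertex 0.6 1.1 0.4
  endloop
 endfacet
 facet normal -0.208 -0.922 -0.328
  outer loop
   vertex 0.3 0.1 3.4
   vertex 0.6 1.1 0.4
   vertex 3.8 0.2 0.9
  endloop
 endfacet
 facet normal 0.653 -0.527 0.544
  outer loop
   vertex 3.7 4.0 4.7
   vertex 1.6 1.4 4.7
   vertex 3.8 0.2 0.9
  endloop
 endfacet
 facet normal 0.133 -0.075 -0.988
  outer loop
   vertex 3.2 3.1 0.6
   vertex 3.8 0.2 0.9
   vertex 0.6 1.1 0.4
  endloop
 endfacet
 facet normal -0.354 0.537 -0.766
  outer loop
   vertex 3.2 3.1 0.6
   vertex 0.6 1.1 0.4
   vertex 0.8 2.8 1.5
  endloop
 endfacet
 facet normal 0.970 0.184 -0.159
  outer loop
   vertex 3.2 3.1 0.6
   vertex 3.7 4.0 4.7
   vertex 3.8 0.2 0.9
  endloop
 endfacet
 facet normal -0.278 0.843 -0.461
  outer loop
   vertex 3.2 3.1 0.6
   vertex 0.8 2.8 1.5
   vertex 1.7 4.3 3.7
  endloop
 endfacet
 facet normal 0.259 0.936 -0.237
  outer loop
   vertex 3.2 3.1 0.6
   vertex 1.7 4.3 3.7
   vertex 3.7 4.0 4.7
  endloop
 endfacet
 facet normal -0.493 -0.317 0.810
  outer loop
   vertex 0.9 3.0 4.9
   vertex 0.3 0.1 3.4
   vertex 1.6 1.4 4.7
  endloop
 endfacet
 facet normal -0.215 0.731 0.648
  outer loop
   vertex 0.9 3.0 4.9
   vertex 3.7 4.0 4.7
   vertex 1.7 4.3 3.7
  endloop
 endfacet
 facet normal 0.100 -0.080 0.992
  outer loop
   vertex 0.9 3.0 4.9
   vertex 1.6 1.4 4.7
   vertex 3.7 4.0 4.7
  endloop
 endfacet
 facet normal -0.945 0.026 0.327
  outer loop
   vertex 0.9 3.0 4.9
   vertex 0.0 0.5 2.5
   vertex 0.3 0.1 3.4
  endloop
 endfacet
 facet normal -0.943 0.332 0.008
  outer loop
   vertex 0.9 3.0 4.9
   vertex 0.8 2.8 1.5
   vertex 0.0 0.5 2.5
  endloop
 endfacet
 facet normal -0.854 0.520 -0.005
  outer loop
   vertex 0.9 3.0 4.9
   vertex 1.7 4.3 3.7
   vertex 0.8 2.8 1.5
  endloop
 endfacet
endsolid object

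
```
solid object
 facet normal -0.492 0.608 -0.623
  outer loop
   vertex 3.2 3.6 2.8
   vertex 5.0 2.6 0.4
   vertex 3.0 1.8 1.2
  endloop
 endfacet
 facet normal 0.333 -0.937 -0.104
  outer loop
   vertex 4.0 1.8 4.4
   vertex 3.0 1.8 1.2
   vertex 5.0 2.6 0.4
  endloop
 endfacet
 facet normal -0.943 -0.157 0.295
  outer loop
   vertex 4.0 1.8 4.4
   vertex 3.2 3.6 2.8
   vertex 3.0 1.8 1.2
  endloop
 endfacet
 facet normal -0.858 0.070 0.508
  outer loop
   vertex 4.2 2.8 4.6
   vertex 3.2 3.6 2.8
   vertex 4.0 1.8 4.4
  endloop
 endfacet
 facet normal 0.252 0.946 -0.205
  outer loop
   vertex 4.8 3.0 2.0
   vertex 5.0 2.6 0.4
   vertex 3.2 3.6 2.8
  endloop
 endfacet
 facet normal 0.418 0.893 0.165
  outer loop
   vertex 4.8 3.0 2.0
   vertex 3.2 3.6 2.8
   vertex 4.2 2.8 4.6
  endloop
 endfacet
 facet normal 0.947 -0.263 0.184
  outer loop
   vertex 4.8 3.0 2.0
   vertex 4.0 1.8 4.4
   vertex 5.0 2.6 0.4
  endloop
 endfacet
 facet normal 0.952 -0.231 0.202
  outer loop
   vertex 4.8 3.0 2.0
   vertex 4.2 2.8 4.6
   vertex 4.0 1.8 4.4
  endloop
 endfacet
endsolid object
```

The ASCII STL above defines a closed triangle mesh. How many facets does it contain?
8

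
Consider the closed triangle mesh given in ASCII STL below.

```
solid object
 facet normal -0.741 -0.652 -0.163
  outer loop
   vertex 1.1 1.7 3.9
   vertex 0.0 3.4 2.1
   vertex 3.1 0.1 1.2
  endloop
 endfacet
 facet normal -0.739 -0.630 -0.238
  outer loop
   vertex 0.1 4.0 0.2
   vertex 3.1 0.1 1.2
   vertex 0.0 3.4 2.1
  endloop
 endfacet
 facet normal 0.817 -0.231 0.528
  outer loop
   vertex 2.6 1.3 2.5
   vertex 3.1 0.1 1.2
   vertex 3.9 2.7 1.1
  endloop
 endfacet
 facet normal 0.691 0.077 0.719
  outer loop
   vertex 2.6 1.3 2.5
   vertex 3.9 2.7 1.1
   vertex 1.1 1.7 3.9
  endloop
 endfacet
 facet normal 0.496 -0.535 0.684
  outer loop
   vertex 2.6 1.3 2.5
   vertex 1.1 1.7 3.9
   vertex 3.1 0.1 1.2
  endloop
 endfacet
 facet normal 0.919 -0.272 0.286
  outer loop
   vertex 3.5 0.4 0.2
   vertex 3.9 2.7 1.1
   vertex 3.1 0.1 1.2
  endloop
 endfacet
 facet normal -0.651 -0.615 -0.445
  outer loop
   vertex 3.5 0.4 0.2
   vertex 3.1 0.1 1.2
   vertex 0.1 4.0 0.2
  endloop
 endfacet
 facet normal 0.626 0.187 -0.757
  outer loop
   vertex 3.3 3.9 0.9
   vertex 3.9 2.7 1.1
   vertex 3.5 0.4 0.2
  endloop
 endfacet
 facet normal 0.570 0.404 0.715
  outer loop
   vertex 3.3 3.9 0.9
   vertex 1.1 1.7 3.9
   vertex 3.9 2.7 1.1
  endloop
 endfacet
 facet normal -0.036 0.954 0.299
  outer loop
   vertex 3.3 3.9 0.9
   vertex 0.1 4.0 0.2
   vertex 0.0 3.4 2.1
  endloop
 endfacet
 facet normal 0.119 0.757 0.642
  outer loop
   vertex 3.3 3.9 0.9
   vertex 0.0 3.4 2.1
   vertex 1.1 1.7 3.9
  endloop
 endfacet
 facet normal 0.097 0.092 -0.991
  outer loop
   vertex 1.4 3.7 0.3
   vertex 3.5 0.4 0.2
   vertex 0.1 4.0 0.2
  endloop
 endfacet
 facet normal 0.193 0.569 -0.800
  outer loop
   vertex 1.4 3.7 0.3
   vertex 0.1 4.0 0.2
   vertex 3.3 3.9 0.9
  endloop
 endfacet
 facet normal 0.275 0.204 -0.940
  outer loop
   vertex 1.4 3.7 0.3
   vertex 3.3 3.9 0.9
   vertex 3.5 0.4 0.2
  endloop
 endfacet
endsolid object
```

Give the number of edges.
21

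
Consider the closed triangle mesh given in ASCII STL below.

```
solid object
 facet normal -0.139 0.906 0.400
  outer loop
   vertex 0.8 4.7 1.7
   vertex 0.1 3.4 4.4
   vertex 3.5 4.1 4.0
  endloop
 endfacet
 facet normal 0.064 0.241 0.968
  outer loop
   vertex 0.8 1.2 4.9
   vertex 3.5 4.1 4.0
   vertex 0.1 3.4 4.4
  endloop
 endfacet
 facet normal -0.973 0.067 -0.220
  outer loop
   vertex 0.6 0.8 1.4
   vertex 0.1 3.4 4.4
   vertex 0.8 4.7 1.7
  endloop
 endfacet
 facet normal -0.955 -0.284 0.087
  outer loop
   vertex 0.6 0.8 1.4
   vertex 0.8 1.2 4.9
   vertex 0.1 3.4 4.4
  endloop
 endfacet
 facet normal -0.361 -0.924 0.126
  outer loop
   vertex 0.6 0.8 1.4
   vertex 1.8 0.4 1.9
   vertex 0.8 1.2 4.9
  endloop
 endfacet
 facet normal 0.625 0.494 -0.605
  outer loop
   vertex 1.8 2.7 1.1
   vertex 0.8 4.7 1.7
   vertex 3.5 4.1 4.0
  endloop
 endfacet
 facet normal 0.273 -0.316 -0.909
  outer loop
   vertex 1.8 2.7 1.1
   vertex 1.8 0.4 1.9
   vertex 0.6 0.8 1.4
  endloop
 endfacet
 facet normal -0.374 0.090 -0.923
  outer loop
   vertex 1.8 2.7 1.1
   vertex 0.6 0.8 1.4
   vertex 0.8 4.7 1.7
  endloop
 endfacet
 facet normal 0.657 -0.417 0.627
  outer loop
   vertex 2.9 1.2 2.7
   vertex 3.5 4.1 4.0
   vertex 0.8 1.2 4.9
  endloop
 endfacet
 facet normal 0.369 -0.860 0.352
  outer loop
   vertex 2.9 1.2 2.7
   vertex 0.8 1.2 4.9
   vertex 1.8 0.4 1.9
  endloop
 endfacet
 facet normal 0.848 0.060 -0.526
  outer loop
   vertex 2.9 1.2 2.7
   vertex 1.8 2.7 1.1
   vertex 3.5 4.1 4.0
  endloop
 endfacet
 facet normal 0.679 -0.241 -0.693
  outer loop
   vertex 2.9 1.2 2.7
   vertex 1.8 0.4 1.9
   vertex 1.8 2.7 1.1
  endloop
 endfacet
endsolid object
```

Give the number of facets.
12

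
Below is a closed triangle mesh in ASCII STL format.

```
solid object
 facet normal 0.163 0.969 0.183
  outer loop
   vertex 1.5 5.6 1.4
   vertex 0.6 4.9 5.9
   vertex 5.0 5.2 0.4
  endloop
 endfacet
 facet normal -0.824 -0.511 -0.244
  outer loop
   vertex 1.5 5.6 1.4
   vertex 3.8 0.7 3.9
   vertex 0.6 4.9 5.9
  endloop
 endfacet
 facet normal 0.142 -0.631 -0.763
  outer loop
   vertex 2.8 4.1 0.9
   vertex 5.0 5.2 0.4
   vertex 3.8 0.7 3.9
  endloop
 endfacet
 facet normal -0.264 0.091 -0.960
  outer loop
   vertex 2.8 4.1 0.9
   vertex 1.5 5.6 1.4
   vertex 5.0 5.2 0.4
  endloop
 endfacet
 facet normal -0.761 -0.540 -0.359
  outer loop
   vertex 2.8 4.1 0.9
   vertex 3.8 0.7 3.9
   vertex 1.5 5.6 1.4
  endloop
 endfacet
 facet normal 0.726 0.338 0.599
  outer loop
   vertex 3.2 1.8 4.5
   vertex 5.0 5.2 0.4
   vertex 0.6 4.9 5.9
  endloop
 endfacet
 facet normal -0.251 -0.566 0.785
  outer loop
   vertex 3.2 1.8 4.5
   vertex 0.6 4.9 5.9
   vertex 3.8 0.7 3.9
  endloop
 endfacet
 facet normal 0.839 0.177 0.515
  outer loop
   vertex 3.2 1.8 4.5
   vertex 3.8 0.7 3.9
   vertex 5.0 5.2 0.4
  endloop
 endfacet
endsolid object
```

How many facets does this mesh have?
8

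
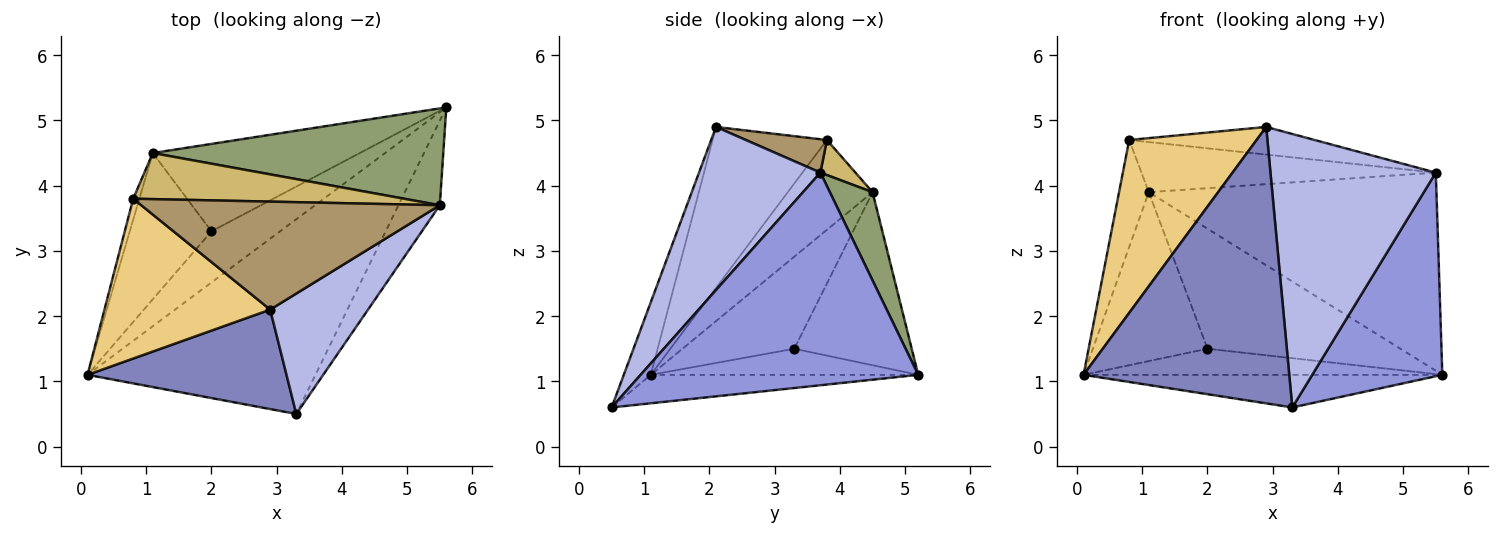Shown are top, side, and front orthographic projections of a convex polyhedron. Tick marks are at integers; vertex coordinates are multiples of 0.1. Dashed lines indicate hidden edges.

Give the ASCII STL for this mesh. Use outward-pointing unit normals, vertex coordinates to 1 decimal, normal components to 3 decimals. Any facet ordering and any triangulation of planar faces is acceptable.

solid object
 facet normal -0.122 0.164 -0.979
  outer loop
   vertex 3.3 0.5 0.6
   vertex 0.1 1.1 1.1
   vertex 5.6 5.2 1.1
  endloop
 endfacet
 facet normal -0.123 -0.934 0.336
  outer loop
   vertex 2.9 2.1 4.9
   vertex 0.1 1.1 1.1
   vertex 3.3 0.5 0.6
  endloop
 endfacet
 facet normal 0.892 -0.418 -0.173
  outer loop
   vertex 5.5 3.7 4.2
   vertex 3.3 0.5 0.6
   vertex 5.6 5.2 1.1
  endloop
 endfacet
 facet normal 0.558 -0.760 0.335
  outer loop
   vertex 5.5 3.7 4.2
   vertex 2.9 2.1 4.9
   vertex 3.3 0.5 0.6
  endloop
 endfacet
 facet normal 0.132 0.891 0.435
  outer loop
   vertex 5.5 3.7 4.2
   vertex 5.6 5.2 1.1
   vertex 1.1 4.5 3.9
  endloop
 endfacet
 facet normal -0.321 0.431 -0.844
  outer loop
   vertex 2.0 3.3 1.5
   vertex 5.6 5.2 1.1
   vertex 0.1 1.1 1.1
  endloop
 endfacet
 facet normal -0.594 0.608 -0.527
  outer loop
   vertex 2.0 3.3 1.5
   vertex 0.1 1.1 1.1
   vertex 1.1 4.5 3.9
  endloop
 endfacet
 facet normal -0.441 0.725 -0.528
  outer loop
   vertex 2.0 3.3 1.5
   vertex 1.1 4.5 3.9
   vertex 5.6 5.2 1.1
  endloop
 endfacet
 facet normal 0.108 0.246 0.963
  outer loop
   vertex 0.8 3.8 4.7
   vertex 2.9 2.1 4.9
   vertex 5.5 3.7 4.2
  endloop
 endfacet
 facet normal 0.087 0.733 0.674
  outer loop
   vertex 0.8 3.8 4.7
   vertex 5.5 3.7 4.2
   vertex 1.1 4.5 3.9
  endloop
 endfacet
 facet normal -0.550 -0.613 0.567
  outer loop
   vertex 0.8 3.8 4.7
   vertex 0.1 1.1 1.1
   vertex 2.9 2.1 4.9
  endloop
 endfacet
 facet normal -0.942 0.330 -0.064
  outer loop
   vertex 0.8 3.8 4.7
   vertex 1.1 4.5 3.9
   vertex 0.1 1.1 1.1
  endloop
 endfacet
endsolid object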